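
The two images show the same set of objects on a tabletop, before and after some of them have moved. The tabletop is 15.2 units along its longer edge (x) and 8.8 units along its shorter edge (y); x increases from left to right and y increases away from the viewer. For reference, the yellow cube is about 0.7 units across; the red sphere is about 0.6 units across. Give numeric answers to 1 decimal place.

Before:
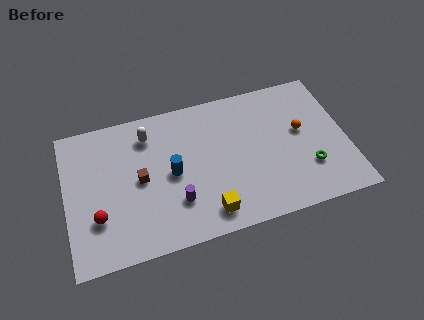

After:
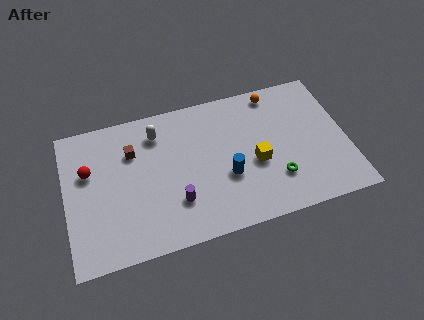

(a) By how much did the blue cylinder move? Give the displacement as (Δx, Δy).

(2.9, -1.0)

The blue cylinder was at about (5.7, 4.3) and moved to about (8.6, 3.3).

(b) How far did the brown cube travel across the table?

1.8

The brown cube was near (4.0, 4.4) before and (3.7, 6.2) after, so it travelled √(0.3² + 1.8²) ≈ 1.8 units.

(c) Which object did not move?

the purple cylinder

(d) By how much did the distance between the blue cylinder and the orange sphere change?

-1.7

Before: roughly 7.1 units apart; after: 5.4. That's 1.7 units closer together.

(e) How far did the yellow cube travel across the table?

3.6

The yellow cube moved from about (7.4, 1.4) to (10.2, 3.7), a distance of √(2.8² + 2.3²) ≈ 3.6.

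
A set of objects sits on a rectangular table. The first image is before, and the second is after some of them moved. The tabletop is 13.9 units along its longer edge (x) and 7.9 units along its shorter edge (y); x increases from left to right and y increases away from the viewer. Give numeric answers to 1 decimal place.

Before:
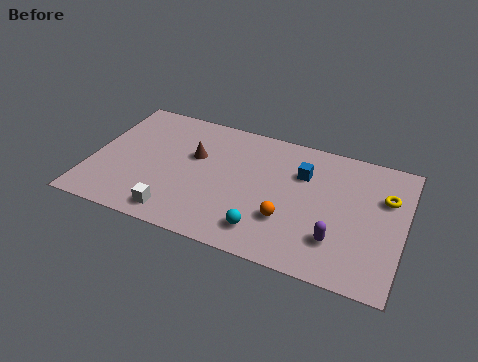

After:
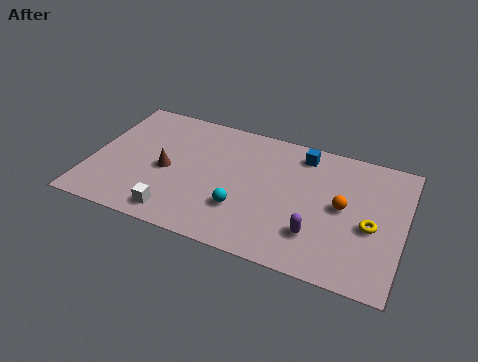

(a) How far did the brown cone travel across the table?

1.7

The brown cone was near (4.5, 4.9) before and (3.4, 3.6) after, so it travelled √(1.1² + 1.3²) ≈ 1.7 units.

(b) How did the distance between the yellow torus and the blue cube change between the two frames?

+1.0

They were about 3.7 units apart before and 4.7 after — 1.0 units further apart.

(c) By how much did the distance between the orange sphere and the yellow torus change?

-3.5

The distance was about 5.0 in the first image and 1.5 in the second, so they moved 3.5 units closer together.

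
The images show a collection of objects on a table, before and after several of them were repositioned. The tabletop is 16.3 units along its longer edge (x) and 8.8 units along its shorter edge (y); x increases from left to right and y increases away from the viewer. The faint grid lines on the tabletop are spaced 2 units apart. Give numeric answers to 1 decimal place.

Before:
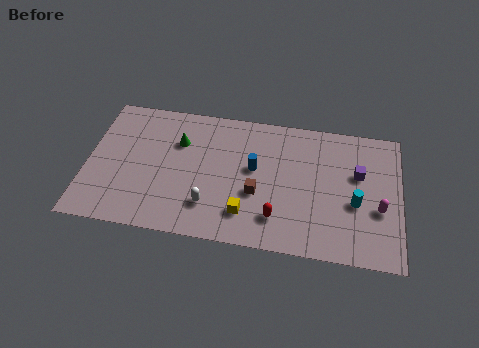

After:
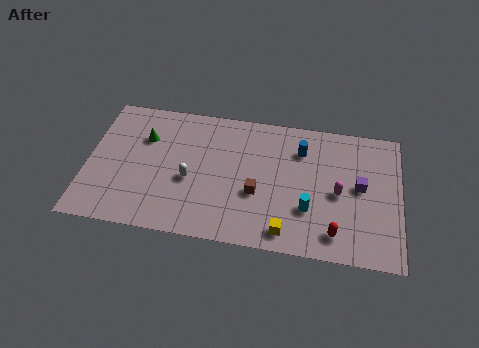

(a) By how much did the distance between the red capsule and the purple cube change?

-2.0

They were about 5.4 units apart before and 3.4 after — 2.0 units closer together.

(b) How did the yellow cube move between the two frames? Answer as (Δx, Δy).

(2.1, -0.8)

The yellow cube started near (8.4, 2.0) and ended near (10.5, 1.2).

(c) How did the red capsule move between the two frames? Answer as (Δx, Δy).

(3.0, -0.5)

The red capsule started near (10.0, 2.0) and ended near (13.0, 1.5).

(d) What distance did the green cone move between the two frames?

1.8

The green cone was near (4.7, 6.1) before and (2.9, 6.1) after, so it travelled √(1.8² + 0.0²) ≈ 1.8 units.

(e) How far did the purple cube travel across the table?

0.8

The purple cube moved from about (14.1, 5.5) to (14.2, 4.7), a distance of √(0.1² + 0.8²) ≈ 0.8.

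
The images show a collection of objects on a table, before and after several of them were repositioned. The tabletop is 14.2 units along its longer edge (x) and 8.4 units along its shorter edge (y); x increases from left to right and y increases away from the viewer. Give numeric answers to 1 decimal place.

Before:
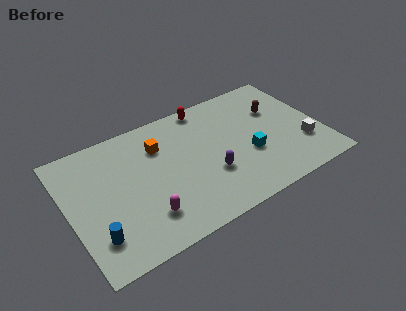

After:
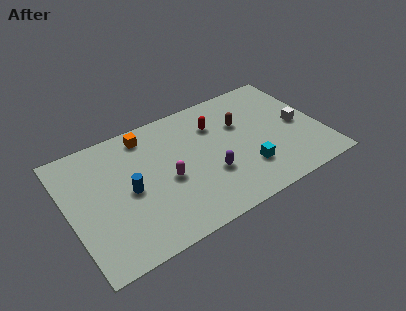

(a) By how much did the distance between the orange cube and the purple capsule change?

+1.2

Before: roughly 4.0 units apart; after: 5.2. That's 1.2 units further apart.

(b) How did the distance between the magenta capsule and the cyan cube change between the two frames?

-1.7

The distance was about 6.2 in the first image and 4.5 in the second, so they moved 1.7 units closer together.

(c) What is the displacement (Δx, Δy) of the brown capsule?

(-2.1, -0.1)

The brown capsule was at about (12.0, 5.6) and moved to about (9.9, 5.5).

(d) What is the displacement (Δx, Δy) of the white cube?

(0.0, 1.5)

From the two frames, the white cube sits at roughly (13.0, 2.5) before and (13.0, 4.0) after.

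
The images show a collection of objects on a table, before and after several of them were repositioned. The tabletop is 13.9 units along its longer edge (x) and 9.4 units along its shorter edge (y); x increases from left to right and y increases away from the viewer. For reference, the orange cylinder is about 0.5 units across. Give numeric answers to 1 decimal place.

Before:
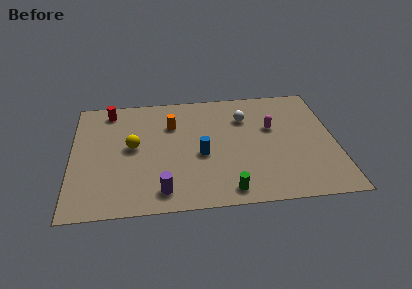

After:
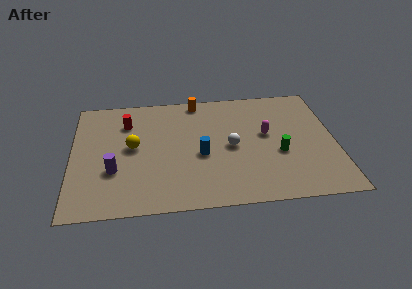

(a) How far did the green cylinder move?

3.8

The green cylinder moved from about (8.1, 1.1) to (10.9, 3.7), a distance of √(2.8² + 2.6²) ≈ 3.8.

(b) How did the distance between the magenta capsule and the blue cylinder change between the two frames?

-0.5

The distance was about 4.2 in the first image and 3.7 in the second, so they moved 0.5 units closer together.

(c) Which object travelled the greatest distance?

the green cylinder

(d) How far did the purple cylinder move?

3.1

The purple cylinder moved from about (4.7, 1.4) to (2.2, 3.2), a distance of √(2.5² + 1.8²) ≈ 3.1.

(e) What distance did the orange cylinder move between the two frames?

2.4

The orange cylinder was near (5.3, 6.6) before and (6.7, 8.5) after, so it travelled √(1.4² + 1.9²) ≈ 2.4 units.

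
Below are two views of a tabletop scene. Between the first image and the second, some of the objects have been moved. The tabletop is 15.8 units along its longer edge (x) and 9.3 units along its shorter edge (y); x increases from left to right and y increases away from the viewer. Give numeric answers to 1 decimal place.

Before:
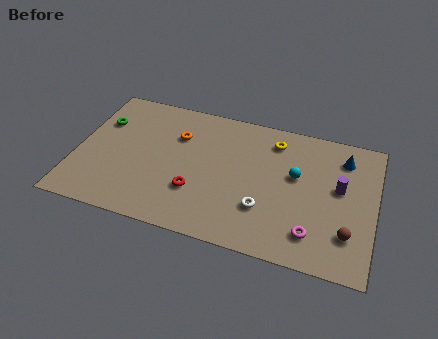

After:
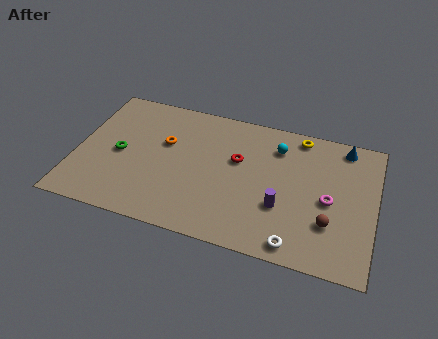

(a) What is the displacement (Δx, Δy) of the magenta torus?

(0.7, 2.4)

From the two frames, the magenta torus sits at roughly (12.7, 1.9) before and (13.4, 4.3) after.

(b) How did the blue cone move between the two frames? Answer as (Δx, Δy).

(0.0, 0.8)

The blue cone started near (14.0, 7.4) and ended near (14.0, 8.2).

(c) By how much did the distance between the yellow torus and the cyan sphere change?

-0.9

Before: roughly 2.5 units apart; after: 1.6. That's 0.9 units closer together.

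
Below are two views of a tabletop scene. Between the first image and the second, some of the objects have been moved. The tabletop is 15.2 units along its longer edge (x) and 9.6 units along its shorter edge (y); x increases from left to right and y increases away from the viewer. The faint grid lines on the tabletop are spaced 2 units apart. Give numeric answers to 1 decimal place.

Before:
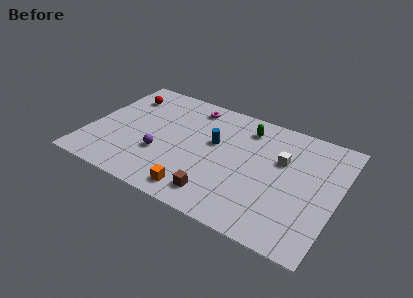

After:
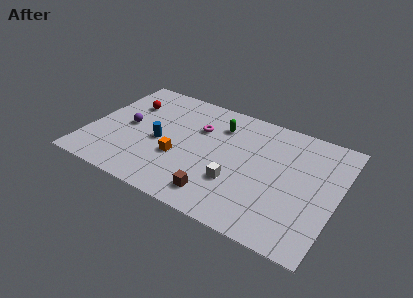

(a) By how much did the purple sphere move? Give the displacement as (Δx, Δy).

(-2.3, 1.5)

From the two frames, the purple sphere sits at roughly (4.6, 3.3) before and (2.3, 4.8) after.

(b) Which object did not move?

the brown cube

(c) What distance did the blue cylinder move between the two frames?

3.5

The blue cylinder moved from about (7.6, 5.7) to (4.4, 4.3), a distance of √(3.2² + 1.4²) ≈ 3.5.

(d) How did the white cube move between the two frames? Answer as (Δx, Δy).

(-2.4, -3.0)

The white cube started near (11.7, 6.1) and ended near (9.3, 3.1).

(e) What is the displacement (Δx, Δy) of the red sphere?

(0.4, -0.6)

The red sphere was at about (1.6, 7.4) and moved to about (2.0, 6.8).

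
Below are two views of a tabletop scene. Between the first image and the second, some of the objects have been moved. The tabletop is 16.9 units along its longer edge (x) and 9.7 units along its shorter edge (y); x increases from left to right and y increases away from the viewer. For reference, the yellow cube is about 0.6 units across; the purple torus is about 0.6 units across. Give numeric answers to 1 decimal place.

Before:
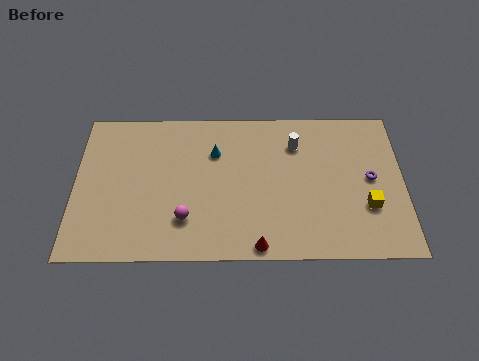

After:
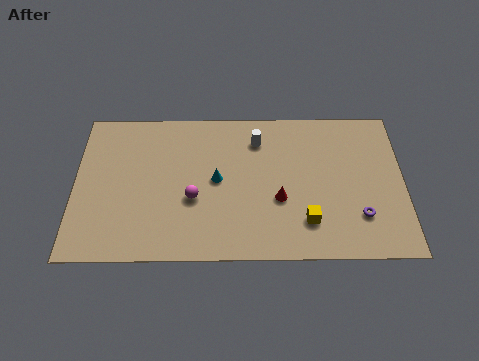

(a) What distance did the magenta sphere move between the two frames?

1.4

From (5.7, 2.5) to (6.1, 3.8), the magenta sphere covered √(0.4² + 1.3²) ≈ 1.4 units.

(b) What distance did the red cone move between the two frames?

3.1

From (9.4, 0.8) to (10.5, 3.7), the red cone covered √(1.1² + 2.9²) ≈ 3.1 units.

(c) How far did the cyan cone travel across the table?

1.8

From (7.2, 6.8) to (7.3, 5.0), the cyan cone covered √(0.1² + 1.8²) ≈ 1.8 units.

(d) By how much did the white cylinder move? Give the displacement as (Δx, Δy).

(-2.0, 0.3)

The white cylinder started near (11.4, 7.3) and ended near (9.4, 7.6).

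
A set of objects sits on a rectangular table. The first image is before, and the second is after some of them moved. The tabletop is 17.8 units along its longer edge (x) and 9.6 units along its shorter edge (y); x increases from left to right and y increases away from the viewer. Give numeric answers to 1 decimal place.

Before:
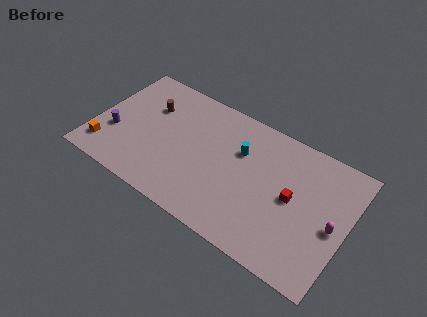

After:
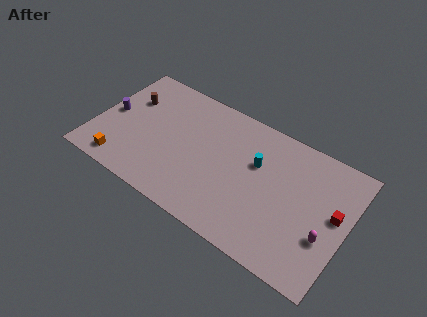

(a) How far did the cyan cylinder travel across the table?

1.2

The cyan cylinder was near (10.1, 6.4) before and (11.3, 6.1) after, so it travelled √(1.2² + 0.3²) ≈ 1.2 units.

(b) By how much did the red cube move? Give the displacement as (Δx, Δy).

(2.9, 0.4)

The red cube started near (14.0, 4.9) and ended near (16.9, 5.3).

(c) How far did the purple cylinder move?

1.5

The purple cylinder was near (1.5, 3.4) before and (1.0, 4.8) after, so it travelled √(0.5² + 1.4²) ≈ 1.5 units.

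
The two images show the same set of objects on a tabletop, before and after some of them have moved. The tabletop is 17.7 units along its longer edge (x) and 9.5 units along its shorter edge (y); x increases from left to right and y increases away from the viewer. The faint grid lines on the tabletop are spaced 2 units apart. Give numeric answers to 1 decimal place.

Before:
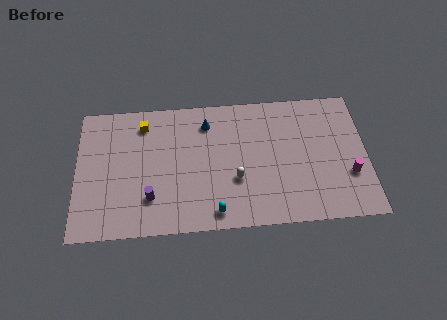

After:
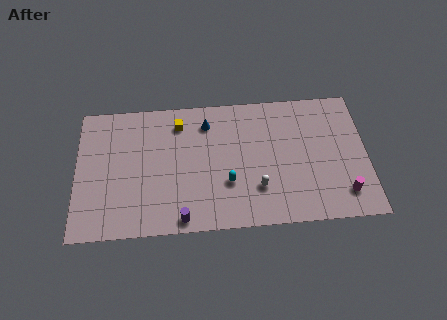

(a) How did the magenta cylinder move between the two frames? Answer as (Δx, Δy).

(-0.4, -1.3)

The magenta cylinder started near (16.6, 3.2) and ended near (16.2, 1.9).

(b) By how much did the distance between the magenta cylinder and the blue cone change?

+0.3

The distance was about 9.7 in the first image and 10.0 in the second, so they moved 0.3 units further apart.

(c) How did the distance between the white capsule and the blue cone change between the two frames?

+1.2

The distance was about 4.5 in the first image and 5.7 in the second, so they moved 1.2 units further apart.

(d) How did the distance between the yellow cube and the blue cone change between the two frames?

-2.2

The distance was about 3.9 in the first image and 1.7 in the second, so they moved 2.2 units closer together.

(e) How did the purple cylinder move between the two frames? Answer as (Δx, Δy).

(1.9, -1.6)

The purple cylinder started near (4.5, 2.5) and ended near (6.4, 0.9).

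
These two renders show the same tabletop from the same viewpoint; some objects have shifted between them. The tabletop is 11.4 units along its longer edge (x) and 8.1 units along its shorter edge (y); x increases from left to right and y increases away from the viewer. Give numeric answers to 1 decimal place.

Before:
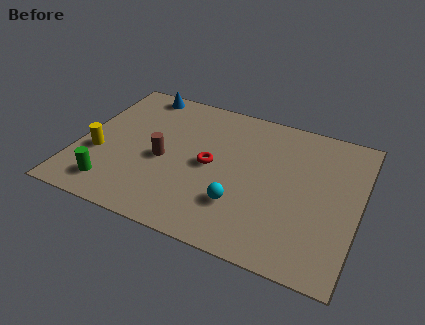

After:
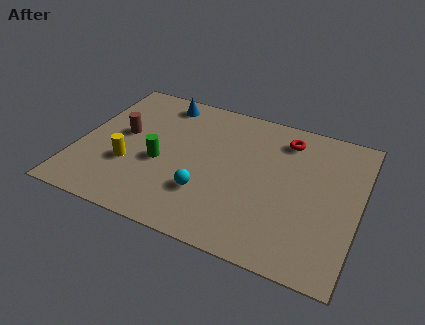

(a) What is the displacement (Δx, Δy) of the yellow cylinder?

(1.3, -0.2)

From the two frames, the yellow cylinder sits at roughly (0.9, 3.0) before and (2.2, 2.8) after.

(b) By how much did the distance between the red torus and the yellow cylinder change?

+2.5

Before: roughly 4.6 units apart; after: 7.1. That's 2.5 units further apart.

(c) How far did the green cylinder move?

2.6

The green cylinder moved from about (1.7, 1.4) to (3.4, 3.4), a distance of √(1.7² + 2.0²) ≈ 2.6.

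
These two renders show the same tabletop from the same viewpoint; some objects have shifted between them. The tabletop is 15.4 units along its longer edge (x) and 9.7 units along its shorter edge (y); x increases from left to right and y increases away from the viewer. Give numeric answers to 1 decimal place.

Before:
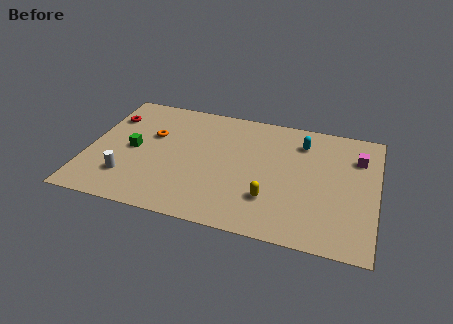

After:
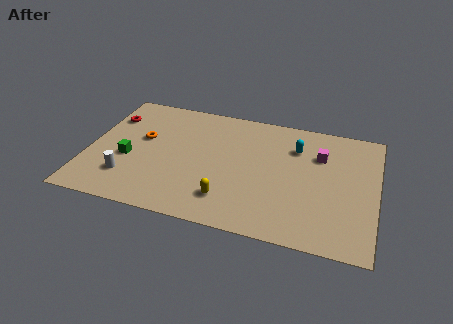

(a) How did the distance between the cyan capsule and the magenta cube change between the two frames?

-1.7

They were about 3.0 units apart before and 1.3 after — 1.7 units closer together.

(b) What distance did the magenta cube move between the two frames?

2.0

The magenta cube was near (14.3, 7.1) before and (12.3, 6.8) after, so it travelled √(2.0² + 0.3²) ≈ 2.0 units.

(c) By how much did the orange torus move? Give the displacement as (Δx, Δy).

(-0.5, -0.4)

From the two frames, the orange torus sits at roughly (3.3, 6.1) before and (2.8, 5.7) after.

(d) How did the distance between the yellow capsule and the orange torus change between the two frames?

-1.3

Before: roughly 7.4 units apart; after: 6.1. That's 1.3 units closer together.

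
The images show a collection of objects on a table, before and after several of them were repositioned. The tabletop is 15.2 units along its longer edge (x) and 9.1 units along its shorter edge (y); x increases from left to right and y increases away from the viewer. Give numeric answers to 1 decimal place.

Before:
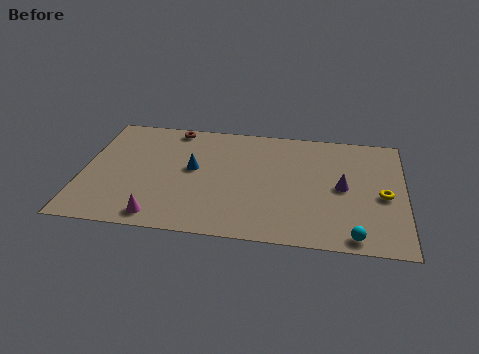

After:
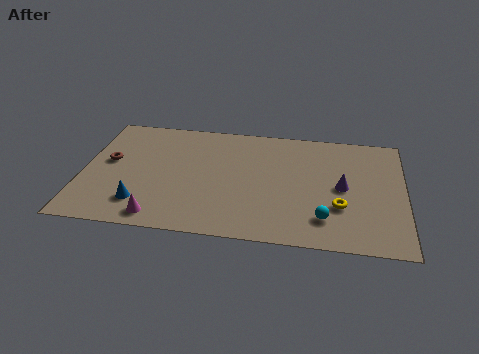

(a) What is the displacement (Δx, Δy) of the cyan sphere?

(-1.4, 1.1)

From the two frames, the cyan sphere sits at roughly (12.9, 0.9) before and (11.5, 2.0) after.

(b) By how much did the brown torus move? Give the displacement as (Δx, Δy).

(-2.9, -3.1)

The brown torus was at about (4.1, 8.2) and moved to about (1.2, 5.1).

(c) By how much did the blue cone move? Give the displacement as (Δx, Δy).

(-2.3, -3.0)

The blue cone started near (5.2, 5.0) and ended near (2.9, 2.0).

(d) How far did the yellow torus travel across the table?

2.3

From (14.2, 4.1) to (12.2, 3.0), the yellow torus covered √(2.0² + 1.1²) ≈ 2.3 units.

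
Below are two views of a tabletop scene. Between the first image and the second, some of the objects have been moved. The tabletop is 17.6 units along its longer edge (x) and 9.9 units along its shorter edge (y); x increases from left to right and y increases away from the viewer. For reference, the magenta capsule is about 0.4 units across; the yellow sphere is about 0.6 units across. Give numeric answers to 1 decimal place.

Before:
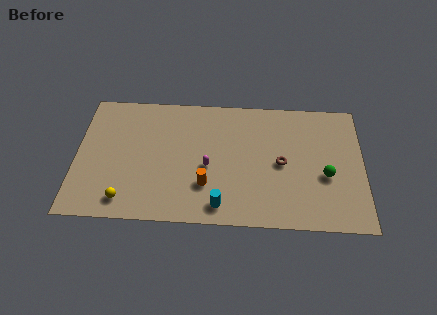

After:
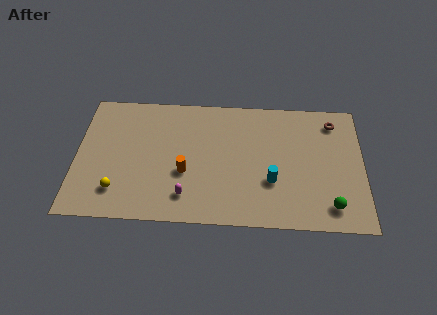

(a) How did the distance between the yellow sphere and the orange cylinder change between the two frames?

-0.7

They were about 5.1 units apart before and 4.4 after — 0.7 units closer together.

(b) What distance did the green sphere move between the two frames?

2.3

The green sphere moved from about (15.3, 4.0) to (15.6, 1.7), a distance of √(0.3² + 2.3²) ≈ 2.3.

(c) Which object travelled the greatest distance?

the brown torus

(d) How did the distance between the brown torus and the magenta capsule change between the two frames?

+6.4

The distance was about 4.5 in the first image and 10.9 in the second, so they moved 6.4 units further apart.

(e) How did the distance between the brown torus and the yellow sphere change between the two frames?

+4.4

Before: roughly 10.1 units apart; after: 14.5. That's 4.4 units further apart.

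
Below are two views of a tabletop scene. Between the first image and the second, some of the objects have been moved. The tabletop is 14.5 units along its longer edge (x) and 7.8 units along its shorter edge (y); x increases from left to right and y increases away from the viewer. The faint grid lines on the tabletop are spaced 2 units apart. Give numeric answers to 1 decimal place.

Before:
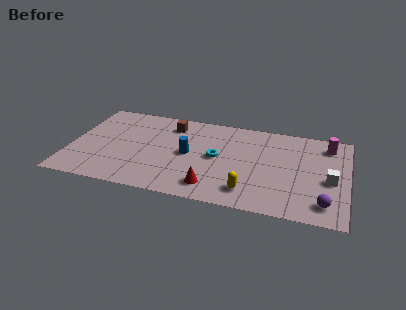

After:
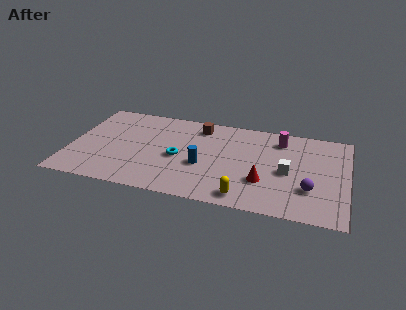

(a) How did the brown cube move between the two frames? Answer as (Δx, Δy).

(1.5, 0.2)

The brown cube was at about (5.1, 6.3) and moved to about (6.6, 6.5).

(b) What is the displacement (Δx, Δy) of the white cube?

(-2.2, 0.2)

From the two frames, the white cube sits at roughly (13.6, 3.4) before and (11.4, 3.6) after.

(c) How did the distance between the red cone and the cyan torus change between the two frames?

+2.0

Before: roughly 2.6 units apart; after: 4.6. That's 2.0 units further apart.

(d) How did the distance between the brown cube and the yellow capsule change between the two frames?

-0.4

They were about 6.5 units apart before and 6.1 after — 0.4 units closer together.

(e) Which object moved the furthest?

the red cone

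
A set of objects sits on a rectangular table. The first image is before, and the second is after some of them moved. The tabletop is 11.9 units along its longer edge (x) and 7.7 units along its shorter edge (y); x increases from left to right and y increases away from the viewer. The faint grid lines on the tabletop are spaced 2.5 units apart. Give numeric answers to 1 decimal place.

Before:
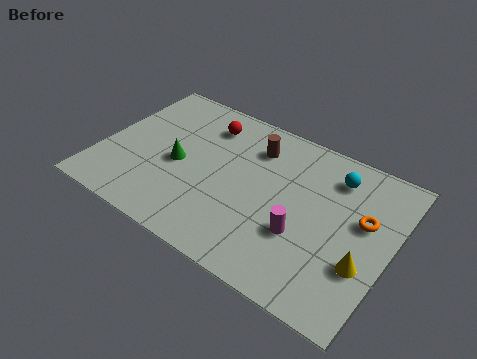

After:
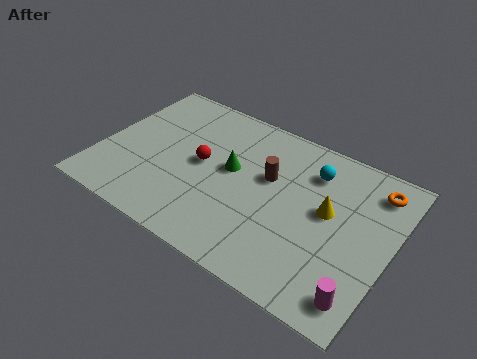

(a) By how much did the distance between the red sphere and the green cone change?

-1.5

The distance was about 2.7 in the first image and 1.2 in the second, so they moved 1.5 units closer together.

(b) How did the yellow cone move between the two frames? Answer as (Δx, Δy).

(-1.7, 1.7)

The yellow cone started near (11.0, 2.6) and ended near (9.3, 4.3).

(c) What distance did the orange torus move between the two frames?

1.7

The orange torus moved from about (10.7, 4.6) to (10.9, 6.3), a distance of √(0.2² + 1.7²) ≈ 1.7.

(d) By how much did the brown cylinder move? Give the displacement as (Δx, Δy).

(0.8, -1.2)

The brown cylinder started near (6.0, 5.9) and ended near (6.8, 4.7).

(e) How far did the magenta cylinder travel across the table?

3.0

From (8.5, 2.7) to (11.1, 1.2), the magenta cylinder covered √(2.6² + 1.5²) ≈ 3.0 units.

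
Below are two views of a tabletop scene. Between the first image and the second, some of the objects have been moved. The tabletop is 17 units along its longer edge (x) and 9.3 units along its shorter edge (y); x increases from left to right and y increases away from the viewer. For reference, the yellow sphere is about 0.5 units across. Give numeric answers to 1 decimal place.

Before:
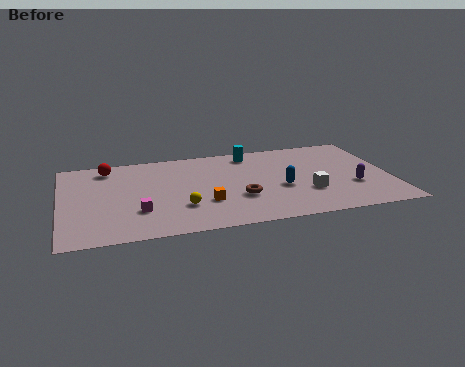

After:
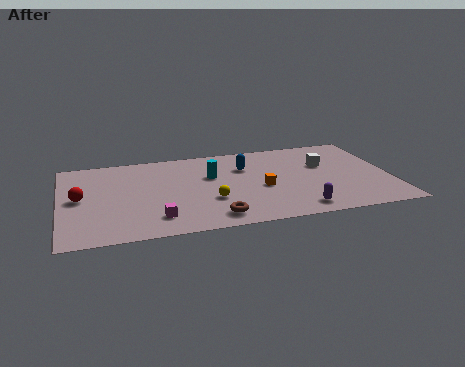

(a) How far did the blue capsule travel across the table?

3.2

From (11.3, 3.8) to (9.6, 6.5), the blue capsule covered √(1.7² + 2.7²) ≈ 3.2 units.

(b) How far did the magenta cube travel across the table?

1.3

From (3.9, 2.8) to (4.8, 1.9), the magenta cube covered √(0.9² + 0.9²) ≈ 1.3 units.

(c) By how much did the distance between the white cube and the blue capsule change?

+2.6

Before: roughly 1.5 units apart; after: 4.1. That's 2.6 units further apart.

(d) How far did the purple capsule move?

3.6

The purple capsule was near (15.0, 3.2) before and (12.0, 1.3) after, so it travelled √(3.0² + 1.9²) ≈ 3.6 units.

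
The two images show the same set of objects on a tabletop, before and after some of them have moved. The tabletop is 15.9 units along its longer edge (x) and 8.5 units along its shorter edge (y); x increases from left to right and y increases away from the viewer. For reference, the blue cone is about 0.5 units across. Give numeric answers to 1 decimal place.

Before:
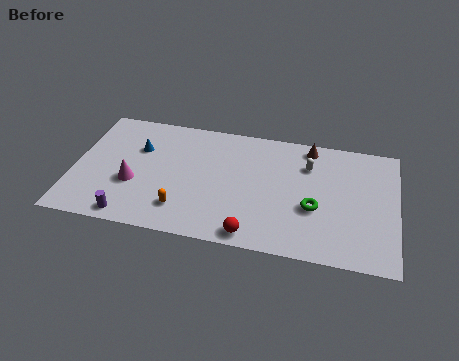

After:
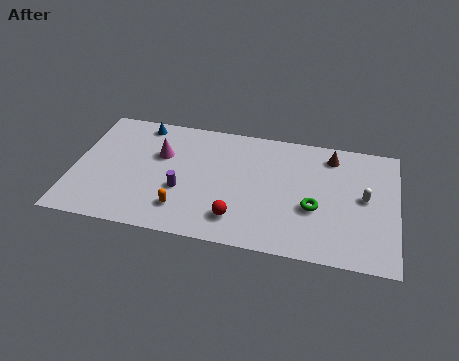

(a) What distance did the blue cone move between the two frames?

1.8

From (3.1, 5.7) to (3.1, 7.5), the blue cone covered √(0.0² + 1.8²) ≈ 1.8 units.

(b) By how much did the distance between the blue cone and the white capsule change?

+3.2

The distance was about 8.4 in the first image and 11.6 in the second, so they moved 3.2 units further apart.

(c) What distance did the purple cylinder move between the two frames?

3.3

The purple cylinder moved from about (3.0, 0.9) to (5.4, 3.2), a distance of √(2.4² + 2.3²) ≈ 3.3.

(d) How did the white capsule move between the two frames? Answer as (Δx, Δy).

(2.8, -1.7)

From the two frames, the white capsule sits at roughly (11.5, 6.2) before and (14.3, 4.5) after.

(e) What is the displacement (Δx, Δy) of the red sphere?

(-0.8, 0.9)

From the two frames, the red sphere sits at roughly (9.0, 0.9) before and (8.2, 1.8) after.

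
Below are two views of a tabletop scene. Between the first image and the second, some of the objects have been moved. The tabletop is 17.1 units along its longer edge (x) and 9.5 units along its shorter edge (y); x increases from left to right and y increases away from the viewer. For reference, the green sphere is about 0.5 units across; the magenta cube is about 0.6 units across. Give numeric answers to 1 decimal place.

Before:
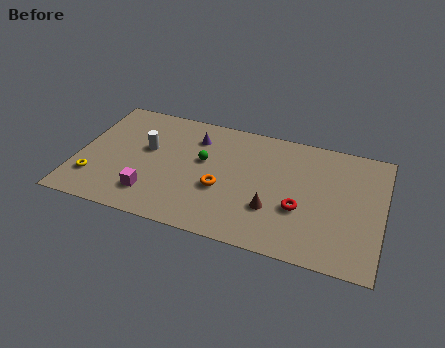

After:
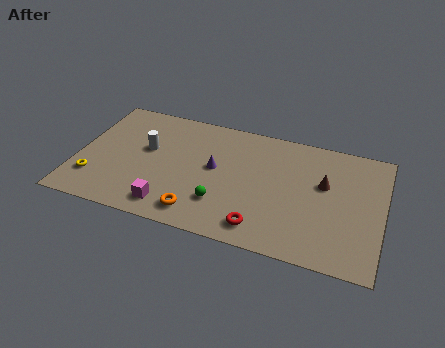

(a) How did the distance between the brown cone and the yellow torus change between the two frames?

+3.1

They were about 10.0 units apart before and 13.1 after — 3.1 units further apart.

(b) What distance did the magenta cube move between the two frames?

1.3

The magenta cube moved from about (4.4, 2.1) to (5.5, 1.5), a distance of √(1.1² + 0.6²) ≈ 1.3.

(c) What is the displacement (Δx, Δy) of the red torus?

(-2.0, -2.0)

The red torus started near (12.6, 3.5) and ended near (10.6, 1.5).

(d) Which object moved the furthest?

the brown cone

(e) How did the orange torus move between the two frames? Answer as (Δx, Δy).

(-1.1, -2.2)

The orange torus started near (8.2, 3.7) and ended near (7.1, 1.5).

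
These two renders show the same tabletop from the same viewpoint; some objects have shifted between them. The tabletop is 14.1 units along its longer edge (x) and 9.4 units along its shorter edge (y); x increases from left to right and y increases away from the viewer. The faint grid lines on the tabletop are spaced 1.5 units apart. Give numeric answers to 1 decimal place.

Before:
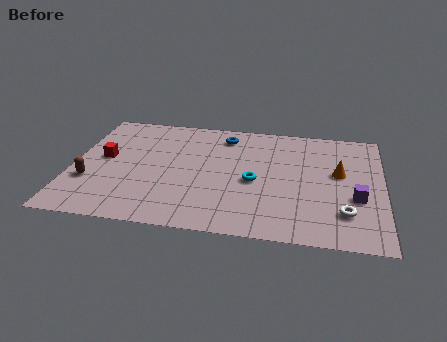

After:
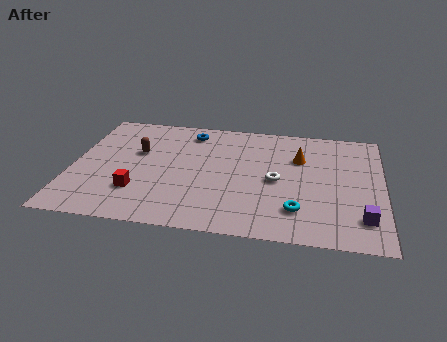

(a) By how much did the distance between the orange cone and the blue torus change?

-0.5

They were about 5.8 units apart before and 5.3 after — 0.5 units closer together.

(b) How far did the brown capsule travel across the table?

3.4

From (0.9, 3.1) to (2.9, 5.8), the brown capsule covered √(2.0² + 2.7²) ≈ 3.4 units.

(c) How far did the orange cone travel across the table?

2.1

The orange cone was near (12.1, 5.4) before and (10.3, 6.4) after, so it travelled √(1.8² + 1.0²) ≈ 2.1 units.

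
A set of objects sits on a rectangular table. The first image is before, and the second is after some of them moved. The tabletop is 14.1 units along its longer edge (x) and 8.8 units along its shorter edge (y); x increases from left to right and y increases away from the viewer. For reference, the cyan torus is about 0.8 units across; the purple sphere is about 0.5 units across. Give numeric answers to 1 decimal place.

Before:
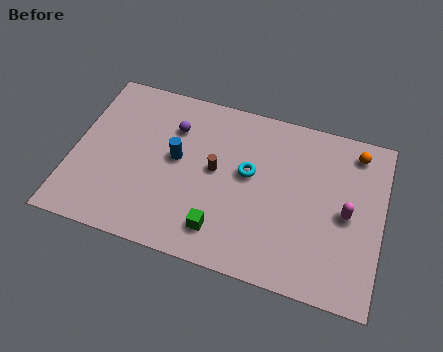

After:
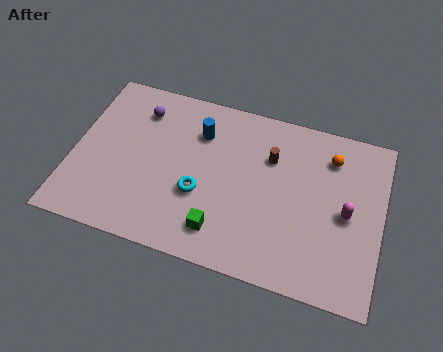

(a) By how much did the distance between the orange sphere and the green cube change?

-1.2

Before: roughly 8.1 units apart; after: 6.9. That's 1.2 units closer together.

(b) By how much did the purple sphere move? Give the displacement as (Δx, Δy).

(-1.6, 0.5)

The purple sphere was at about (4.4, 6.4) and moved to about (2.8, 6.9).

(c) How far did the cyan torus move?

2.7

The cyan torus moved from about (8.0, 5.0) to (5.9, 3.3), a distance of √(2.1² + 1.7²) ≈ 2.7.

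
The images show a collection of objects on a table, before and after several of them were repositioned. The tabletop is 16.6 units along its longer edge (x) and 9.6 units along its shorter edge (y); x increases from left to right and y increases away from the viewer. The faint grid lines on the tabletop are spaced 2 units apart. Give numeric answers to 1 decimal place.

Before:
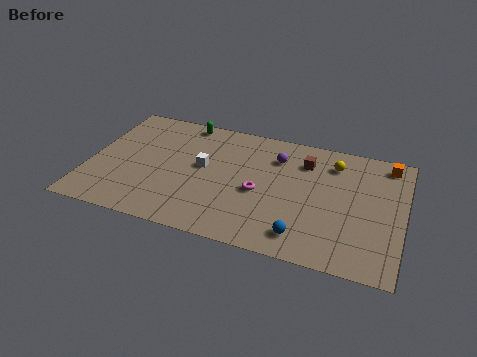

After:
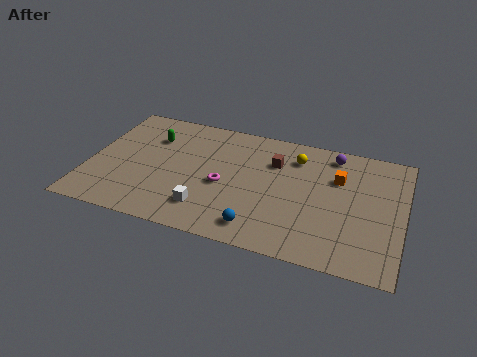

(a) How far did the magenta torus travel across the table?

1.9

The magenta torus moved from about (9.1, 4.2) to (7.2, 4.2), a distance of √(1.9² + 0.0²) ≈ 1.9.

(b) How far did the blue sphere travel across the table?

2.3

The blue sphere was near (11.6, 1.6) before and (9.3, 1.5) after, so it travelled √(2.3² + 0.1²) ≈ 2.3 units.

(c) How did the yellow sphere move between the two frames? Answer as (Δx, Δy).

(-2.0, -0.1)

The yellow sphere started near (12.8, 7.6) and ended near (10.8, 7.5).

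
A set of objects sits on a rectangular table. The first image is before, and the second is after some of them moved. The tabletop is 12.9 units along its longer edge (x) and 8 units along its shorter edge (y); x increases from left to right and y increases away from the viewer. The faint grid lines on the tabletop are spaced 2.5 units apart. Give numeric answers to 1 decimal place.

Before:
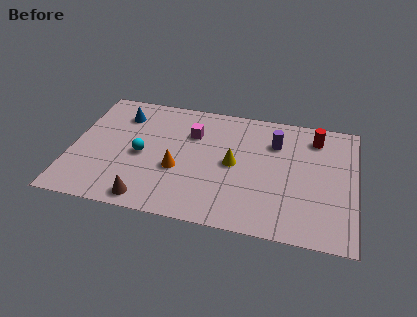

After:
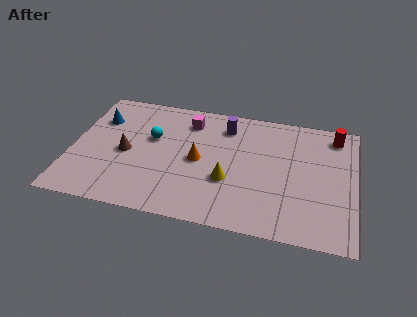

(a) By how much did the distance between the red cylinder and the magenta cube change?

+1.0

They were about 5.7 units apart before and 6.7 after — 1.0 units further apart.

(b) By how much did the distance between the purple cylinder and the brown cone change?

-2.2

Before: roughly 7.4 units apart; after: 5.2. That's 2.2 units closer together.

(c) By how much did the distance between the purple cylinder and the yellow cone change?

+1.0

Before: roughly 2.5 units apart; after: 3.5. That's 1.0 units further apart.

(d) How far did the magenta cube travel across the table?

0.8

The magenta cube moved from about (5.4, 5.6) to (5.2, 6.4), a distance of √(0.2² + 0.8²) ≈ 0.8.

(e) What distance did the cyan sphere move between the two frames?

1.3

From (3.2, 3.7) to (3.6, 4.9), the cyan sphere covered √(0.4² + 1.2²) ≈ 1.3 units.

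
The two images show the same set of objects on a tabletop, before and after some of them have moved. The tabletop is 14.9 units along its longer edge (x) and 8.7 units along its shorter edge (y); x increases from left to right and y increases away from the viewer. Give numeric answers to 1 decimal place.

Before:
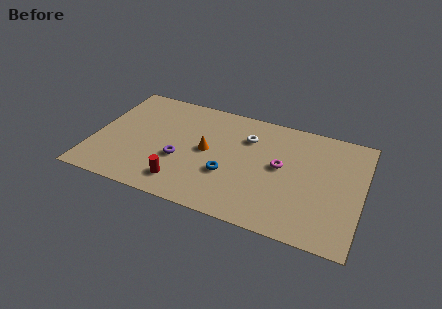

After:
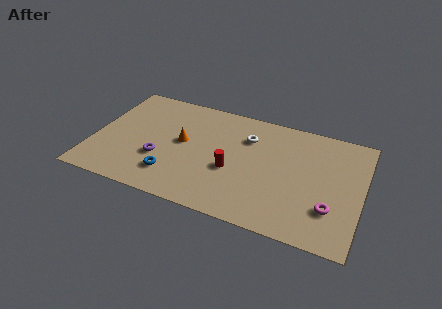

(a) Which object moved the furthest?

the magenta torus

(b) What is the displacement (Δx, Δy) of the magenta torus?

(2.9, -2.2)

The magenta torus started near (10.4, 4.7) and ended near (13.3, 2.5).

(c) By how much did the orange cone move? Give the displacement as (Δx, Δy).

(-1.4, 0.2)

From the two frames, the orange cone sits at roughly (6.3, 4.5) before and (4.9, 4.7) after.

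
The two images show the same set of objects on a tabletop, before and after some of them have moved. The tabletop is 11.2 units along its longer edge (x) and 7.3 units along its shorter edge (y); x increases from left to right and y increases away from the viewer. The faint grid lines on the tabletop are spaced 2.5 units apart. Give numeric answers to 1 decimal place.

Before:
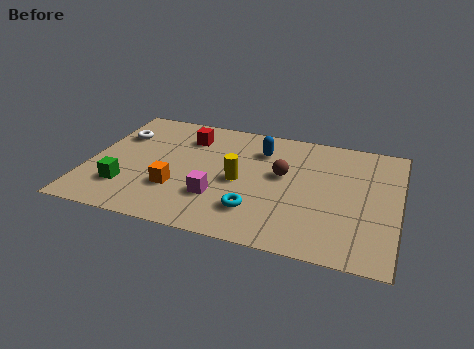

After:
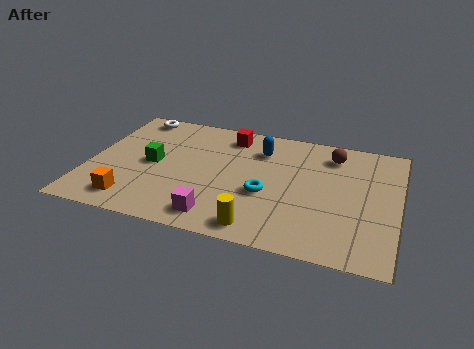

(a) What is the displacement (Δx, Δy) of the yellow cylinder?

(0.9, -2.5)

The yellow cylinder started near (5.5, 3.4) and ended near (6.4, 0.9).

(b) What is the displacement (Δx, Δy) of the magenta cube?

(0.1, -1.1)

From the two frames, the magenta cube sits at roughly (4.8, 2.2) before and (4.9, 1.1) after.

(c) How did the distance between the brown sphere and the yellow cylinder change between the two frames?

+3.8

The distance was about 1.7 in the first image and 5.5 in the second, so they moved 3.8 units further apart.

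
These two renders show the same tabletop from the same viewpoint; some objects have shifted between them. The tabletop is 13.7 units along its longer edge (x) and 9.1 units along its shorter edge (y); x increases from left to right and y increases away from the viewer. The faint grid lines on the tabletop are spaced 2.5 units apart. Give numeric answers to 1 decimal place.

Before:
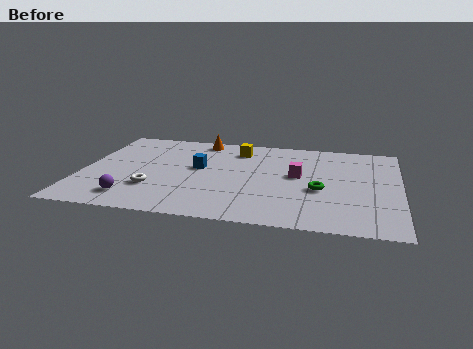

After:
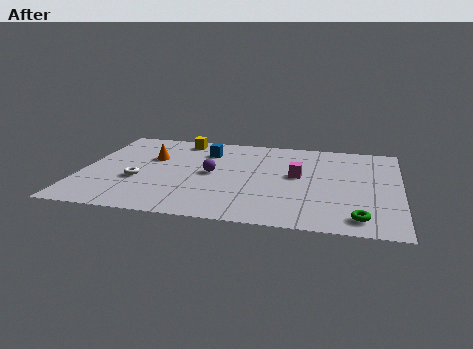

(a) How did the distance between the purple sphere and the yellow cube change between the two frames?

-3.3

Before: roughly 7.1 units apart; after: 3.8. That's 3.3 units closer together.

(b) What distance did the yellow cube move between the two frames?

2.7

From (6.6, 7.3) to (4.0, 8.0), the yellow cube covered √(2.6² + 0.7²) ≈ 2.7 units.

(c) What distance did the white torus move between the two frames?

1.0

The white torus was near (3.2, 2.7) before and (2.5, 3.4) after, so it travelled √(0.7² + 0.7²) ≈ 1.0 units.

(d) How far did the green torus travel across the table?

2.9

The green torus was near (10.3, 3.7) before and (12.0, 1.3) after, so it travelled √(1.7² + 2.4²) ≈ 2.9 units.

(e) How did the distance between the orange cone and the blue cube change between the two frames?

-0.5

The distance was about 3.0 in the first image and 2.5 in the second, so they moved 0.5 units closer together.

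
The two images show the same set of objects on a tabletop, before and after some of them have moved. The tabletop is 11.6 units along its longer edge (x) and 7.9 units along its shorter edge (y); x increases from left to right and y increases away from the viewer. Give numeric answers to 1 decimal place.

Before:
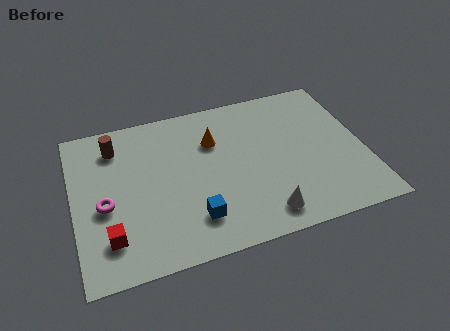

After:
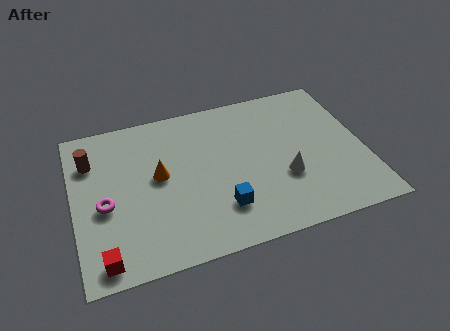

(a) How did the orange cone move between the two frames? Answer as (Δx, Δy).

(-2.3, -1.2)

From the two frames, the orange cone sits at roughly (5.7, 5.5) before and (3.4, 4.3) after.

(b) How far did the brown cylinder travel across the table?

1.1

The brown cylinder moved from about (1.8, 6.3) to (0.8, 5.8), a distance of √(1.0² + 0.5²) ≈ 1.1.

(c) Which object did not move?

the magenta torus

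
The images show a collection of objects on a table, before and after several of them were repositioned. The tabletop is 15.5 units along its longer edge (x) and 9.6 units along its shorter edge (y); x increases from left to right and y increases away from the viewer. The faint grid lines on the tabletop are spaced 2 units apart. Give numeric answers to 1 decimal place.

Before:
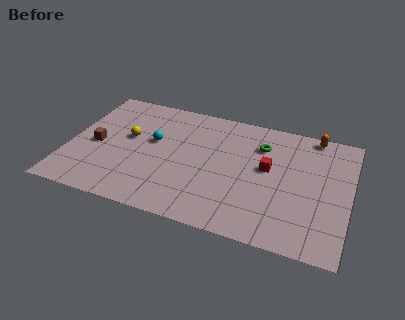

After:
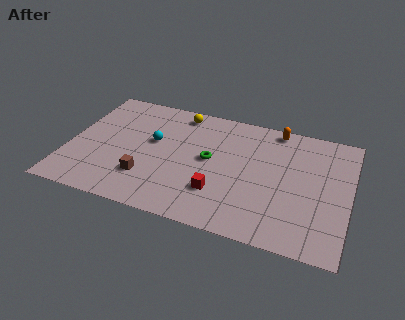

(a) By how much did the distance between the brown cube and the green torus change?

-5.3

The distance was about 9.4 in the first image and 4.1 in the second, so they moved 5.3 units closer together.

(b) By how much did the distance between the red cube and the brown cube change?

-5.6

The distance was about 9.6 in the first image and 4.0 in the second, so they moved 5.6 units closer together.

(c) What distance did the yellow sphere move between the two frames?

3.9

The yellow sphere was near (3.2, 5.5) before and (5.8, 8.4) after, so it travelled √(2.6² + 2.9²) ≈ 3.9 units.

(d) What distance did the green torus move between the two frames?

3.4

The green torus was near (10.5, 7.1) before and (7.8, 5.1) after, so it travelled √(2.7² + 2.0²) ≈ 3.4 units.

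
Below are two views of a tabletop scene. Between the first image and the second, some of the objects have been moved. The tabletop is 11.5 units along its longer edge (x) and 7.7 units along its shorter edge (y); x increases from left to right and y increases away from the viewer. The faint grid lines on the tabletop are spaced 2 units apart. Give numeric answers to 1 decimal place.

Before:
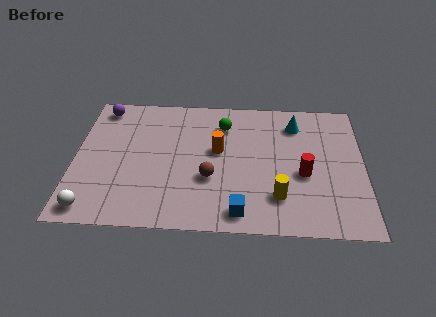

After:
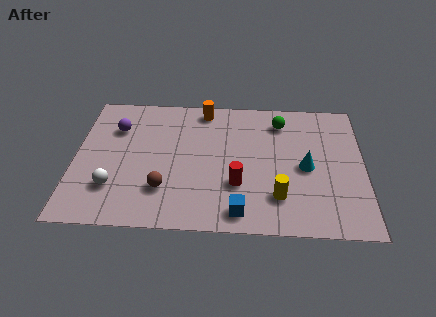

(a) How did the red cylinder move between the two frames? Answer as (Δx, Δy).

(-2.6, -0.7)

The red cylinder was at about (9.1, 3.2) and moved to about (6.5, 2.5).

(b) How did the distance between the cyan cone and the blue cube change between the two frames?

-1.9

Before: roughly 5.6 units apart; after: 3.7. That's 1.9 units closer together.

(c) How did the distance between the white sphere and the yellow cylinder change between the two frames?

-0.9

The distance was about 7.4 in the first image and 6.5 in the second, so they moved 0.9 units closer together.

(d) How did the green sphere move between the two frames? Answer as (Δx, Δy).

(2.3, 0.3)

The green sphere started near (5.9, 5.9) and ended near (8.2, 6.2).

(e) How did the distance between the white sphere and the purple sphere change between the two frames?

-2.4

Before: roughly 5.8 units apart; after: 3.4. That's 2.4 units closer together.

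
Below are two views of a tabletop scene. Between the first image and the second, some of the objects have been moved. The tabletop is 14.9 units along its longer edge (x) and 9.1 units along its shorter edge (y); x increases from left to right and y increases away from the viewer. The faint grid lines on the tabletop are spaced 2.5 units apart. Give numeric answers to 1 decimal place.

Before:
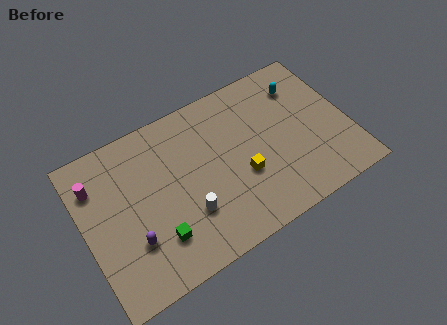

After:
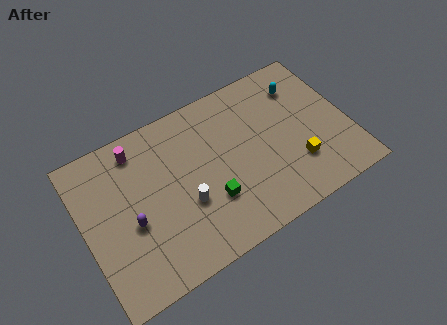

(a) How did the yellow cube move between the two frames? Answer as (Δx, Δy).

(3.0, -0.8)

The yellow cube was at about (8.7, 3.4) and moved to about (11.7, 2.6).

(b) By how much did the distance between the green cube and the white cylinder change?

-0.5

The distance was about 1.9 in the first image and 1.4 in the second, so they moved 0.5 units closer together.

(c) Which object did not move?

the cyan capsule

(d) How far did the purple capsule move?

1.0

The purple capsule was near (2.4, 2.8) before and (2.5, 3.8) after, so it travelled √(0.1² + 1.0²) ≈ 1.0 units.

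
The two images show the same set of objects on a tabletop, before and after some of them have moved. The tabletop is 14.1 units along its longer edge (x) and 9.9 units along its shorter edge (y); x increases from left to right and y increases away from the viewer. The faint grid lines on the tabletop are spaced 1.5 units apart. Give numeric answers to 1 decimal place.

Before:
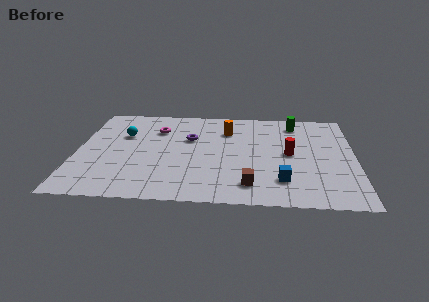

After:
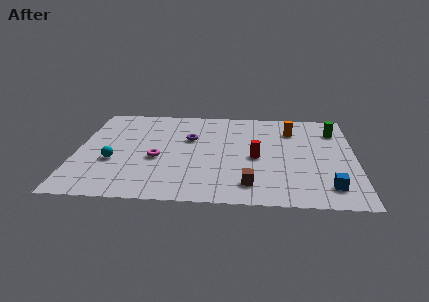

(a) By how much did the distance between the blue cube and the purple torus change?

+2.1

The distance was about 6.2 in the first image and 8.3 in the second, so they moved 2.1 units further apart.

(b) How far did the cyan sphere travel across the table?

2.8

The cyan sphere moved from about (2.3, 6.5) to (1.9, 3.7), a distance of √(0.4² + 2.8²) ≈ 2.8.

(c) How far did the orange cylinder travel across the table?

3.3

The orange cylinder moved from about (7.6, 7.3) to (10.9, 7.5), a distance of √(3.3² + 0.2²) ≈ 3.3.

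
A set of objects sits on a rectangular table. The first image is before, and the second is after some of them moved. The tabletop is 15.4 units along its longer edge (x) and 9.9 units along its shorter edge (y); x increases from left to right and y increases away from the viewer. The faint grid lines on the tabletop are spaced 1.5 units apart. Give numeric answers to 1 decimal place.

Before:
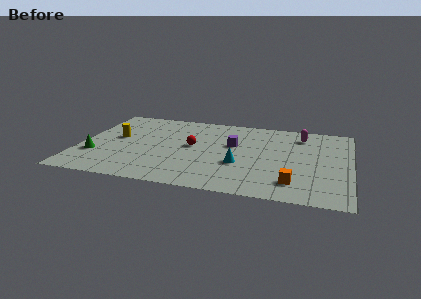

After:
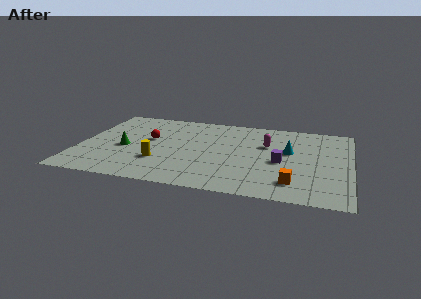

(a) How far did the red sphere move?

2.5

The red sphere was near (6.4, 5.3) before and (3.9, 5.7) after, so it travelled √(2.5² + 0.4²) ≈ 2.5 units.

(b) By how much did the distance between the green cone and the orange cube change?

-1.4

The distance was about 11.4 in the first image and 10.0 in the second, so they moved 1.4 units closer together.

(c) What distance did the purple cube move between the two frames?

3.2

The purple cube was near (8.7, 6.0) before and (11.5, 4.4) after, so it travelled √(2.8² + 1.6²) ≈ 3.2 units.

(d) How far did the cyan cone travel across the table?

3.5

The cyan cone moved from about (9.2, 3.6) to (11.9, 5.8), a distance of √(2.7² + 2.2²) ≈ 3.5.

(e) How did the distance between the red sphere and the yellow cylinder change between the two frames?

-1.6

Before: roughly 4.4 units apart; after: 2.8. That's 1.6 units closer together.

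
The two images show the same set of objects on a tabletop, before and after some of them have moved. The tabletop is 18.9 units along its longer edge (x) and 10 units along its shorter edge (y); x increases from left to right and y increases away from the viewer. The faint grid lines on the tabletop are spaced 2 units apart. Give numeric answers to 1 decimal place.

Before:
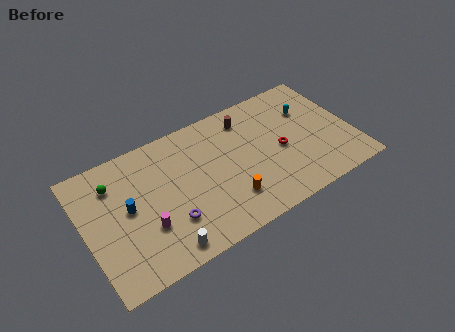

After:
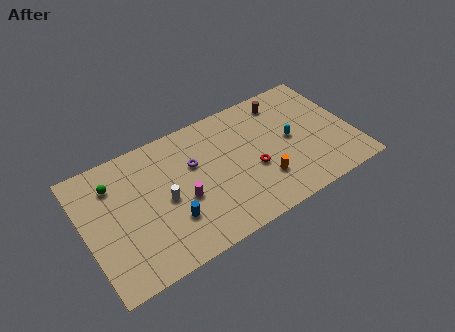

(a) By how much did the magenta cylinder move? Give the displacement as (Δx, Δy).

(2.7, 0.8)

The magenta cylinder was at about (4.0, 3.3) and moved to about (6.7, 4.1).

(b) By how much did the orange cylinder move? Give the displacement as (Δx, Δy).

(2.5, 0.3)

The orange cylinder started near (9.7, 2.5) and ended near (12.2, 2.8).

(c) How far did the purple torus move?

4.1

From (5.6, 2.9) to (7.8, 6.4), the purple torus covered √(2.2² + 3.5²) ≈ 4.1 units.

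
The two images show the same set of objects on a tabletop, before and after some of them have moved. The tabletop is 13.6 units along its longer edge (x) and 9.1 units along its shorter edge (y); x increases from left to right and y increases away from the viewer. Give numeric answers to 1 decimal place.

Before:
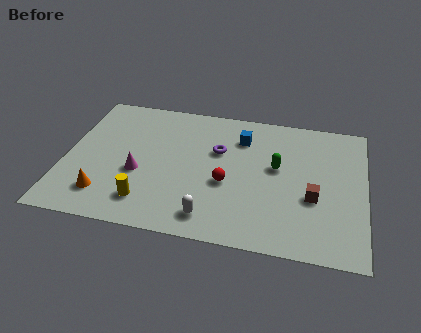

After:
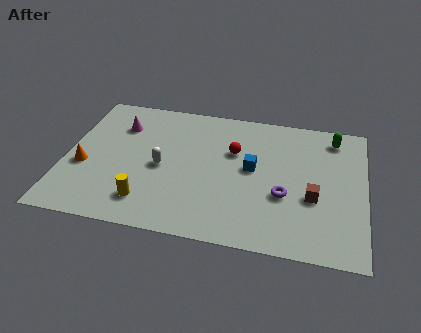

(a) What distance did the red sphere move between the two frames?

2.2

The red sphere was near (7.4, 3.7) before and (7.6, 5.9) after, so it travelled √(0.2² + 2.2²) ≈ 2.2 units.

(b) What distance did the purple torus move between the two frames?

3.9

From (6.9, 5.8) to (10.0, 3.4), the purple torus covered √(3.1² + 2.4²) ≈ 3.9 units.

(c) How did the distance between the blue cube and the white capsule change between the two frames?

-1.4

They were about 5.6 units apart before and 4.2 after — 1.4 units closer together.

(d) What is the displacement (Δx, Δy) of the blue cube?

(0.6, -2.0)

From the two frames, the blue cube sits at roughly (7.9, 6.9) before and (8.5, 4.9) after.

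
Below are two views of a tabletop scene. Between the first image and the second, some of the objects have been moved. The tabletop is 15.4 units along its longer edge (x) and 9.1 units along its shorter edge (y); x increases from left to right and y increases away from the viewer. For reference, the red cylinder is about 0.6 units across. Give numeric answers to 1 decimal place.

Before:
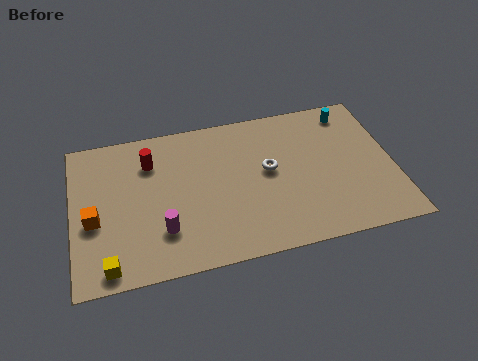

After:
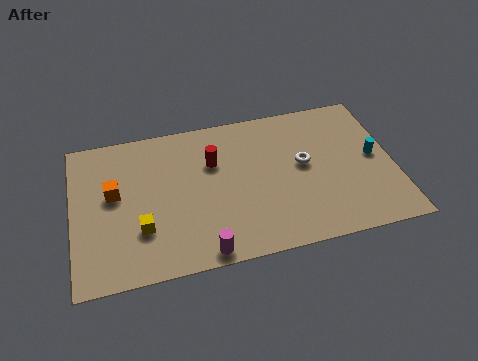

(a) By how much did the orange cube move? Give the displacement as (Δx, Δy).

(1.0, 1.4)

The orange cube was at about (1.0, 3.8) and moved to about (2.0, 5.2).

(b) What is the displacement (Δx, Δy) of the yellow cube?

(1.6, 1.8)

The yellow cube was at about (1.6, 1.0) and moved to about (3.2, 2.8).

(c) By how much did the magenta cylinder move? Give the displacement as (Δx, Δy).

(1.8, -1.7)

The magenta cylinder was at about (4.2, 2.5) and moved to about (6.0, 0.8).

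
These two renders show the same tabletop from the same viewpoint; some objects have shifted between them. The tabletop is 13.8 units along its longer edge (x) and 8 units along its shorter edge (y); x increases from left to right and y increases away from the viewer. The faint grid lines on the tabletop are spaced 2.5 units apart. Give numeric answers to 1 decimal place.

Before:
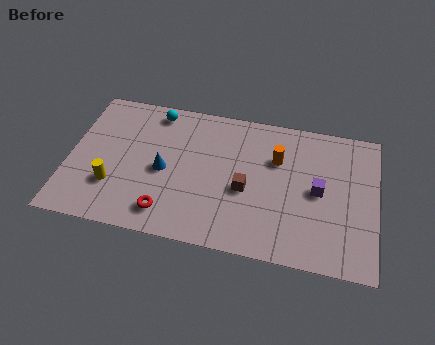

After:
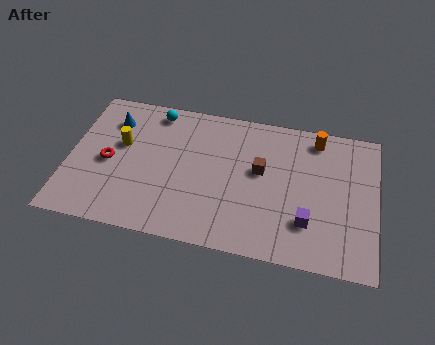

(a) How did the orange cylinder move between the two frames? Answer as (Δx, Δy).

(1.7, 1.5)

The orange cylinder was at about (9.3, 5.4) and moved to about (11.0, 6.9).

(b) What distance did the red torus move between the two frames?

3.6

The red torus was near (4.6, 1.4) before and (1.8, 3.7) after, so it travelled √(2.8² + 2.3²) ≈ 3.6 units.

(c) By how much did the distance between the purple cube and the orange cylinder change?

+2.3

Before: roughly 2.4 units apart; after: 4.7. That's 2.3 units further apart.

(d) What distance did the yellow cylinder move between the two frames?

2.4

The yellow cylinder moved from about (2.1, 2.4) to (2.3, 4.8), a distance of √(0.2² + 2.4²) ≈ 2.4.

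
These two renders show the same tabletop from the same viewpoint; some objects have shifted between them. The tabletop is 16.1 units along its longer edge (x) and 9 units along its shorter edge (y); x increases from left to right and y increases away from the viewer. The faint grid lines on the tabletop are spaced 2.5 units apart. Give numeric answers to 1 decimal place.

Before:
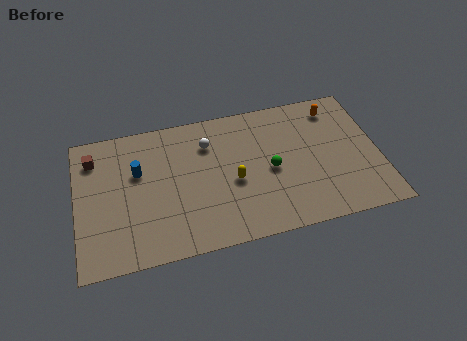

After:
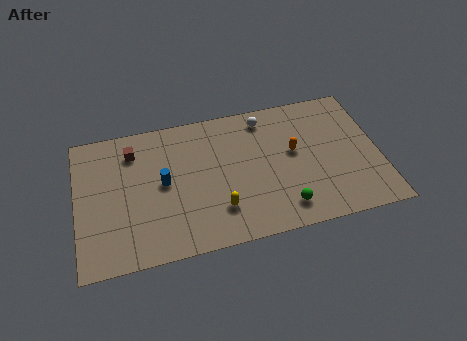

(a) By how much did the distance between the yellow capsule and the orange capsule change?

-1.7

Before: roughly 6.7 units apart; after: 5.0. That's 1.7 units closer together.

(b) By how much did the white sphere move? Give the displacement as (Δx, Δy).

(3.1, 1.0)

The white sphere was at about (7.1, 6.7) and moved to about (10.2, 7.7).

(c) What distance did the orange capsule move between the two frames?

3.4

From (14.0, 7.5) to (11.6, 5.1), the orange capsule covered √(2.4² + 2.4²) ≈ 3.4 units.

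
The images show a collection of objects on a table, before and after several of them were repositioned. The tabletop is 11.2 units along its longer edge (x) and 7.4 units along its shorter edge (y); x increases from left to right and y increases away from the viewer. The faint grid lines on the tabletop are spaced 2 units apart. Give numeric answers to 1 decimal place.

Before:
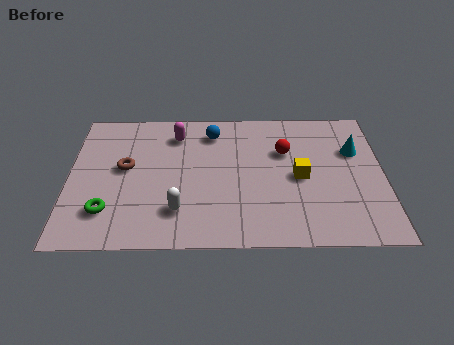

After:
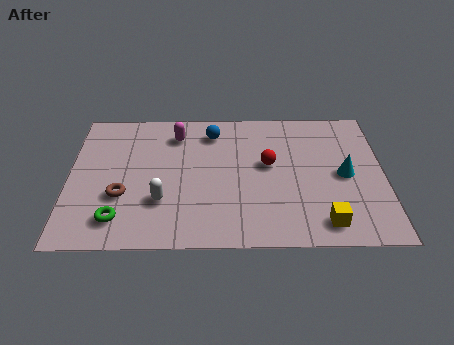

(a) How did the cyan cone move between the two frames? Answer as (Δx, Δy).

(-0.4, -1.3)

The cyan cone started near (10.2, 4.9) and ended near (9.8, 3.6).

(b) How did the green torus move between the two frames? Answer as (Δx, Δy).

(0.4, -0.4)

The green torus was at about (1.4, 1.8) and moved to about (1.8, 1.4).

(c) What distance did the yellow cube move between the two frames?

2.5

From (8.2, 3.5) to (9.0, 1.1), the yellow cube covered √(0.8² + 2.4²) ≈ 2.5 units.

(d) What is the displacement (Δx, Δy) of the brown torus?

(-0.1, -1.5)

The brown torus started near (2.0, 4.1) and ended near (1.9, 2.6).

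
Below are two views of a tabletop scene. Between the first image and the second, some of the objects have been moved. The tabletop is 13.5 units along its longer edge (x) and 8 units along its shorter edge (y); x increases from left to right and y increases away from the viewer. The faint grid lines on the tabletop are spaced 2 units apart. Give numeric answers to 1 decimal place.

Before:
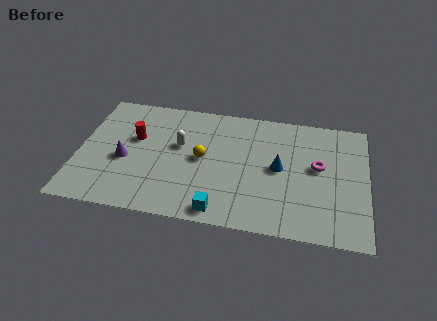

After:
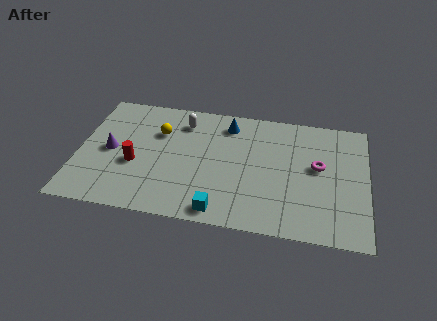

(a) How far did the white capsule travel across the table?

1.6

The white capsule moved from about (4.7, 4.8) to (4.8, 6.4), a distance of √(0.1² + 1.6²) ≈ 1.6.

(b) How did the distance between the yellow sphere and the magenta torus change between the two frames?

+2.2

Before: roughly 5.4 units apart; after: 7.6. That's 2.2 units further apart.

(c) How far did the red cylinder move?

1.7

The red cylinder moved from about (2.6, 4.9) to (2.7, 3.2), a distance of √(0.1² + 1.7²) ≈ 1.7.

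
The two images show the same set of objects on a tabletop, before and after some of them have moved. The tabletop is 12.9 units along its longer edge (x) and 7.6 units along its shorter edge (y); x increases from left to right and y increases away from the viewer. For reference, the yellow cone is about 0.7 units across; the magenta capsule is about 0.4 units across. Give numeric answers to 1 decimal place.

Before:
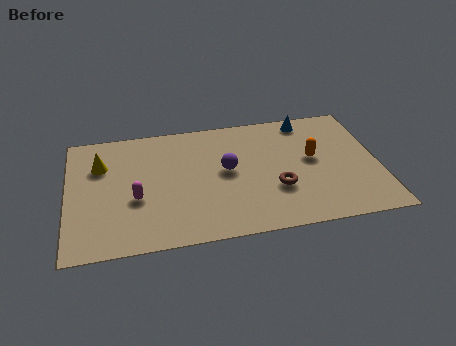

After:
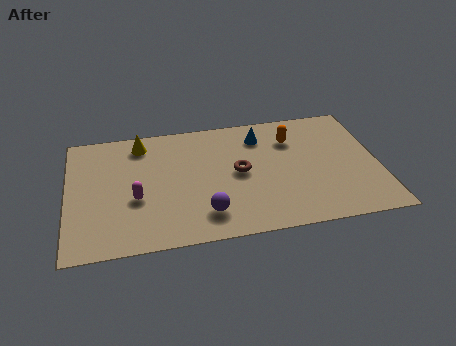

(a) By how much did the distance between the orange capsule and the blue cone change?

-1.1

They were about 2.5 units apart before and 1.4 after — 1.1 units closer together.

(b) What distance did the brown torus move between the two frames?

2.0

The brown torus moved from about (8.6, 2.6) to (7.1, 3.9), a distance of √(1.5² + 1.3²) ≈ 2.0.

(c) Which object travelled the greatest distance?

the purple sphere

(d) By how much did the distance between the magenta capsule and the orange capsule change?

-0.4

The distance was about 7.5 in the first image and 7.1 in the second, so they moved 0.4 units closer together.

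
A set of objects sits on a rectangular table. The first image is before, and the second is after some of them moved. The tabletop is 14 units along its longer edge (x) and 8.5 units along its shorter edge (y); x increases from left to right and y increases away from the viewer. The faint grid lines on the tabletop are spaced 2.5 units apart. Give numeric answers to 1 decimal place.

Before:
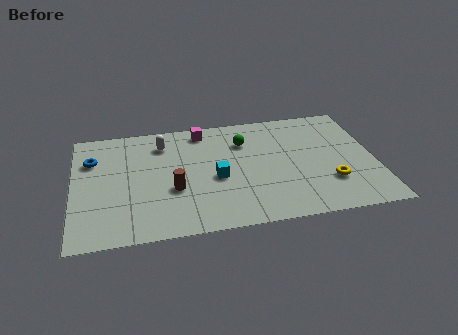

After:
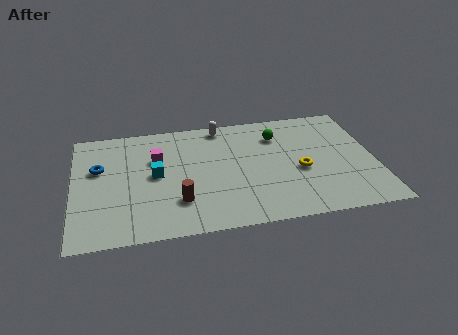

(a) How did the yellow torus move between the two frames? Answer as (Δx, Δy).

(-1.3, 1.1)

From the two frames, the yellow torus sits at roughly (11.8, 2.5) before and (10.5, 3.6) after.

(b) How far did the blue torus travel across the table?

0.8

The blue torus was near (0.9, 6.0) before and (1.2, 5.3) after, so it travelled √(0.3² + 0.7²) ≈ 0.8 units.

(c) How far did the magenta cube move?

2.8

From (6.1, 7.4) to (3.9, 5.6), the magenta cube covered √(2.2² + 1.8²) ≈ 2.8 units.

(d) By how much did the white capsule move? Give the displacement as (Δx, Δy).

(2.8, 0.9)

From the two frames, the white capsule sits at roughly (4.2, 6.7) before and (7.0, 7.6) after.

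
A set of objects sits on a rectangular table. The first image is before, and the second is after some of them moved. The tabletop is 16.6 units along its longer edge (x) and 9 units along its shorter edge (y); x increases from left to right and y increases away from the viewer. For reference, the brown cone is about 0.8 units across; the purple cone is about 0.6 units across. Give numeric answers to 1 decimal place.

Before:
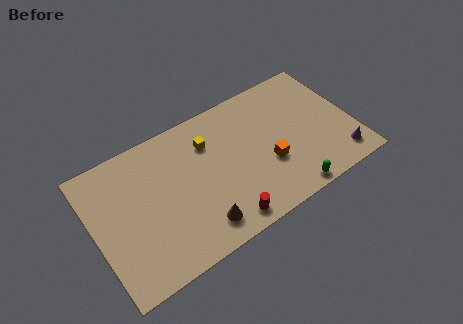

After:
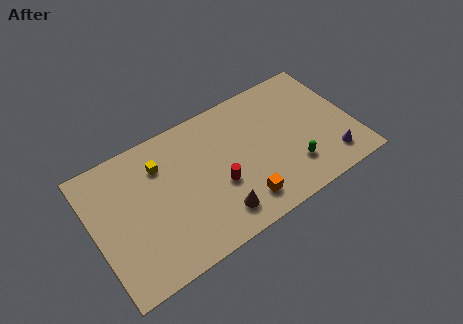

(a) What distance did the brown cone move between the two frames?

1.2

The brown cone moved from about (6.2, 1.6) to (7.4, 1.7), a distance of √(1.2² + 0.1²) ≈ 1.2.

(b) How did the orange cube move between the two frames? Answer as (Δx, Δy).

(-2.0, -1.6)

The orange cube started near (11.0, 3.3) and ended near (9.0, 1.7).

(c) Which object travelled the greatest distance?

the yellow cube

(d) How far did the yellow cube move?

3.1

The yellow cube moved from about (7.6, 6.6) to (4.5, 6.7), a distance of √(3.1² + 0.1²) ≈ 3.1.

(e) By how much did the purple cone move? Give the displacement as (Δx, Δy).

(-0.6, 0.2)

The purple cone started near (15.4, 1.5) and ended near (14.8, 1.7).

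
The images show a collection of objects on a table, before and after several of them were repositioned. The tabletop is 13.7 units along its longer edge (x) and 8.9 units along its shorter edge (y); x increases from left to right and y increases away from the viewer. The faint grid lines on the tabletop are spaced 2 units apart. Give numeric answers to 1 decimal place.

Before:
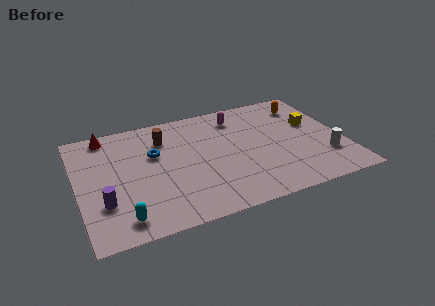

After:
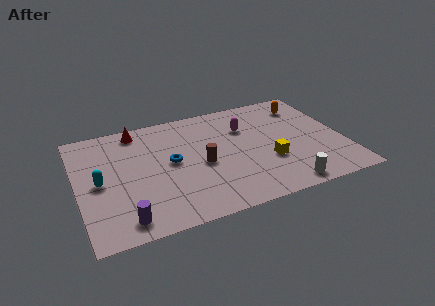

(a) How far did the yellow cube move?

3.5

The yellow cube was near (12.3, 5.4) before and (9.7, 3.1) after, so it travelled √(2.6² + 2.3²) ≈ 3.5 units.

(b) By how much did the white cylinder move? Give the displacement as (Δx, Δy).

(-2.4, -1.6)

The white cylinder started near (12.6, 2.5) and ended near (10.2, 0.9).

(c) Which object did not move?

the orange capsule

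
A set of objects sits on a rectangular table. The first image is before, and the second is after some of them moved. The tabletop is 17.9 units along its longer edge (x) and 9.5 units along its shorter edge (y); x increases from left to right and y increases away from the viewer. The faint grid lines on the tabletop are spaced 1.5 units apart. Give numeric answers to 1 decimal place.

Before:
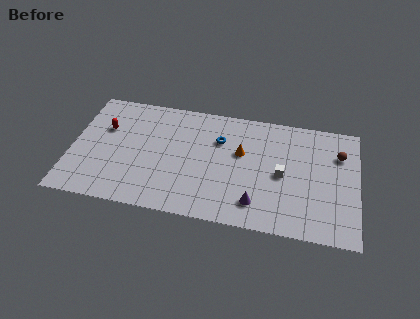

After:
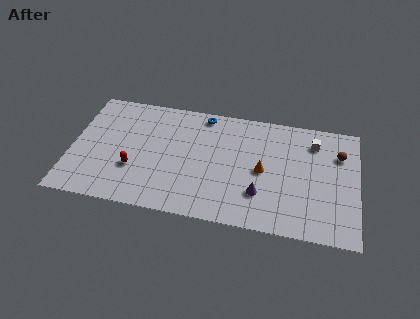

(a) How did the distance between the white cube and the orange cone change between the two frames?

+1.3

Before: roughly 2.9 units apart; after: 4.2. That's 1.3 units further apart.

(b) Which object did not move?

the brown sphere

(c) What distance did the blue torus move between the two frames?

2.2

The blue torus was near (9.2, 6.6) before and (8.1, 8.5) after, so it travelled √(1.1² + 1.9²) ≈ 2.2 units.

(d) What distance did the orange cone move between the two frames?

1.8

The orange cone was near (10.6, 5.8) before and (12.0, 4.6) after, so it travelled √(1.4² + 1.2²) ≈ 1.8 units.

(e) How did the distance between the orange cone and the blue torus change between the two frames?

+3.9

The distance was about 1.6 in the first image and 5.5 in the second, so they moved 3.9 units further apart.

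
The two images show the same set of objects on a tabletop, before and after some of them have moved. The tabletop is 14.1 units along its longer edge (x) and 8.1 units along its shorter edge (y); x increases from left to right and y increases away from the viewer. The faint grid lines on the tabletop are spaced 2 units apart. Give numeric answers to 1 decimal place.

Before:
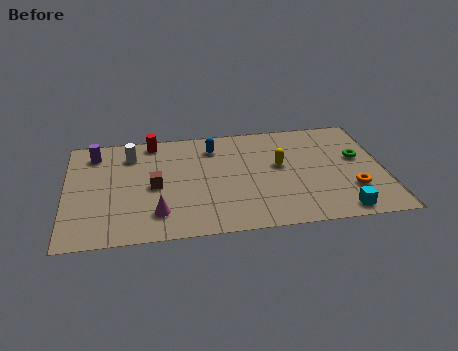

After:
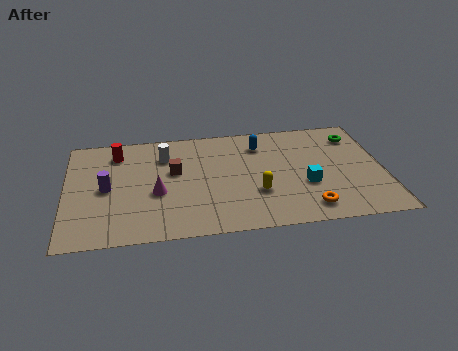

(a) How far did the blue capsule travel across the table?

2.1

From (6.6, 6.4) to (8.7, 6.3), the blue capsule covered √(2.1² + 0.1²) ≈ 2.1 units.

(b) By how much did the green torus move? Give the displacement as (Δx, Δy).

(0.0, 1.7)

The green torus started near (13.0, 4.7) and ended near (13.0, 6.4).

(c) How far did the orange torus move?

2.3

From (12.6, 2.4) to (10.6, 1.3), the orange torus covered √(2.0² + 1.1²) ≈ 2.3 units.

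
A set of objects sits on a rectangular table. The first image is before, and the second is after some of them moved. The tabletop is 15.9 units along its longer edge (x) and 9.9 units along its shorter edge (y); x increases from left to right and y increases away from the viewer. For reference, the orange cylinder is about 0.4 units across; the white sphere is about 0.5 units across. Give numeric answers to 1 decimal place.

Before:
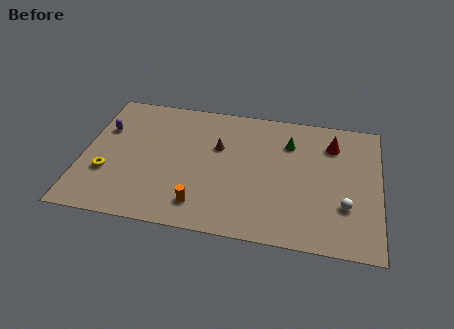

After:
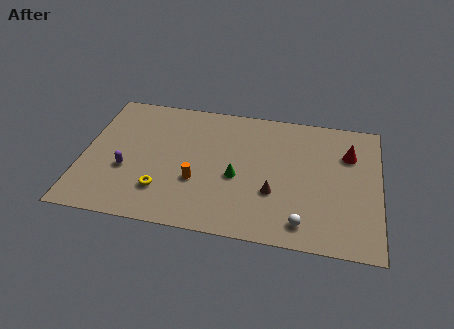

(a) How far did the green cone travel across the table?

4.1

The green cone was near (11.0, 7.3) before and (8.3, 4.2) after, so it travelled √(2.7² + 3.1²) ≈ 4.1 units.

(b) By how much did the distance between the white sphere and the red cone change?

+1.4

Before: roughly 4.6 units apart; after: 6.0. That's 1.4 units further apart.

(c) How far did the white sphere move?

2.7

The white sphere moved from about (14.1, 3.1) to (11.9, 1.5), a distance of √(2.2² + 1.6²) ≈ 2.7.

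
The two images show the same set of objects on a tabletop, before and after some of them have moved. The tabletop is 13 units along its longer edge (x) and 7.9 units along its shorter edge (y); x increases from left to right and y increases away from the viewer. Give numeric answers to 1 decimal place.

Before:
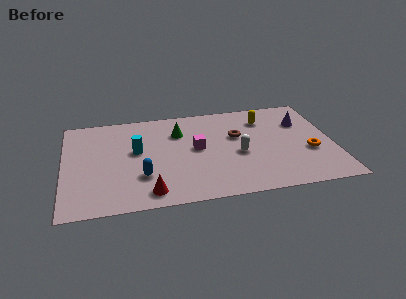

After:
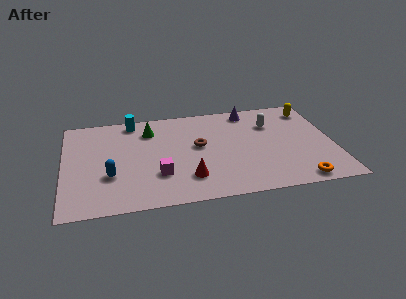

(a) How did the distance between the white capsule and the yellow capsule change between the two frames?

-0.8

They were about 3.0 units apart before and 2.2 after — 0.8 units closer together.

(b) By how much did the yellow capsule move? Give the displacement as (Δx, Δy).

(2.3, 0.4)

The yellow capsule started near (9.8, 6.1) and ended near (12.1, 6.5).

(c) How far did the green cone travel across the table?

1.5

The green cone moved from about (5.6, 5.7) to (4.2, 6.1), a distance of √(1.4² + 0.4²) ≈ 1.5.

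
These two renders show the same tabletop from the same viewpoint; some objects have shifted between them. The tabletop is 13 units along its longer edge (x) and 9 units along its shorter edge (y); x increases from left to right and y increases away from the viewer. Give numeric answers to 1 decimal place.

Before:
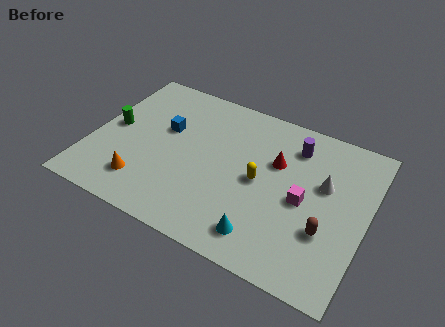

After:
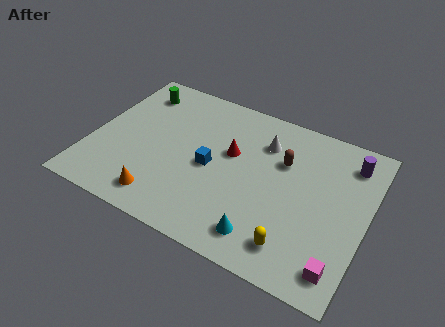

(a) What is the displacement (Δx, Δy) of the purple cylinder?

(2.6, 0.2)

From the two frames, the purple cylinder sits at roughly (9.3, 7.1) before and (11.9, 7.3) after.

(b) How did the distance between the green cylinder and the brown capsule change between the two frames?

-3.1

They were about 10.5 units apart before and 7.4 after — 3.1 units closer together.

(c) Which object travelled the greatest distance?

the brown capsule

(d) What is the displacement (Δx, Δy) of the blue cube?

(2.4, -1.3)

The blue cube started near (3.3, 5.5) and ended near (5.7, 4.2).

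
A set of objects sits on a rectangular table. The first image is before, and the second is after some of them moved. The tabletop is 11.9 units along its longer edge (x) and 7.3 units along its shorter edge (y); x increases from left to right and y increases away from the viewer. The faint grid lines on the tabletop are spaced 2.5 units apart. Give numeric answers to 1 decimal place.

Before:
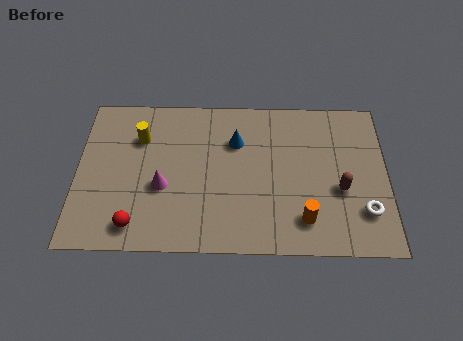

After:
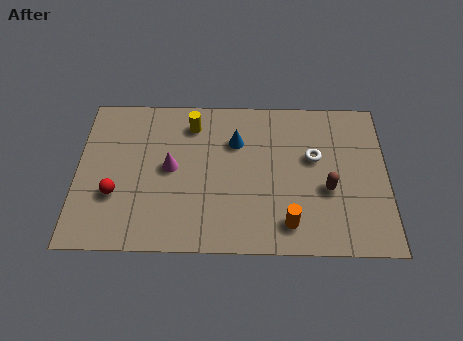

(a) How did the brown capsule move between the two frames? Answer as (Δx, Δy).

(-0.5, 0.0)

The brown capsule started near (10.1, 2.9) and ended near (9.6, 2.9).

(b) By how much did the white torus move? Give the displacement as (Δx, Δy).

(-1.9, 2.5)

From the two frames, the white torus sits at roughly (11.0, 1.9) before and (9.1, 4.4) after.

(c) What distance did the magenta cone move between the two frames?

0.9

From (3.3, 2.9) to (3.6, 3.8), the magenta cone covered √(0.3² + 0.9²) ≈ 0.9 units.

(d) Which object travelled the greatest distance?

the white torus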